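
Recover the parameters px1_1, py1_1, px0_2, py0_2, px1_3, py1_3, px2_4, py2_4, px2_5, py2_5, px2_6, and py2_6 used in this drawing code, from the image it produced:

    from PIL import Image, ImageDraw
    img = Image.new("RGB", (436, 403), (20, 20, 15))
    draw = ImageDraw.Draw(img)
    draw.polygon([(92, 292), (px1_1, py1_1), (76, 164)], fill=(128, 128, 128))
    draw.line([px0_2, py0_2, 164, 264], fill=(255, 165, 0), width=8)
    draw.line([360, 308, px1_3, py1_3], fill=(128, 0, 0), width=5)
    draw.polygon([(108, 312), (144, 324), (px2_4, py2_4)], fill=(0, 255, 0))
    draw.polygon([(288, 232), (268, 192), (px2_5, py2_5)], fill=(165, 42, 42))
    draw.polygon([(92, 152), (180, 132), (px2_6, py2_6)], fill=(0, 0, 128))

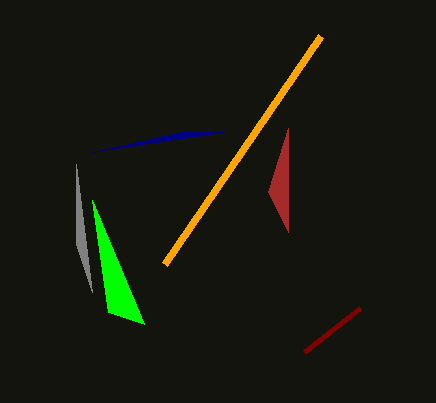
px1_1 = 76
py1_1 = 244
px0_2 = 320
py0_2 = 36
px1_3 = 304
py1_3 = 352
px2_4 = 92
py2_4 = 200
px2_5 = 288
py2_5 = 128
px2_6 = 224
py2_6 = 132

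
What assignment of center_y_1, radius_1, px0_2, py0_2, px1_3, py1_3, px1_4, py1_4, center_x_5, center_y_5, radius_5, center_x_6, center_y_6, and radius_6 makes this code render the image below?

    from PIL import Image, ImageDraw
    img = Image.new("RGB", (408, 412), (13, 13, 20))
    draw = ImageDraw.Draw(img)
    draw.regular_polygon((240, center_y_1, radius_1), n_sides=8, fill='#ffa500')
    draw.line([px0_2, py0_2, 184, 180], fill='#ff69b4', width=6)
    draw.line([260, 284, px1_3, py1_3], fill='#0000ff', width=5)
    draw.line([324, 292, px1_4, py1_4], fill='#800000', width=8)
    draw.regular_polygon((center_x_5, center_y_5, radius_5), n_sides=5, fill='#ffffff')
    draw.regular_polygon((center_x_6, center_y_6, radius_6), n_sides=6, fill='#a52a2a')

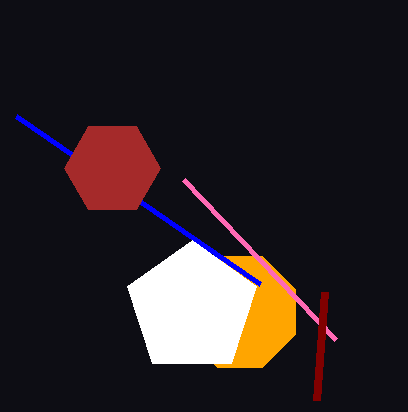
center_y_1 = 312
radius_1 = 60
px0_2 = 336
py0_2 = 340
px1_3 = 16
py1_3 = 116
px1_4 = 316
py1_4 = 400
center_x_5 = 192
center_y_5 = 308
radius_5 = 68
center_x_6 = 112
center_y_6 = 168
radius_6 = 48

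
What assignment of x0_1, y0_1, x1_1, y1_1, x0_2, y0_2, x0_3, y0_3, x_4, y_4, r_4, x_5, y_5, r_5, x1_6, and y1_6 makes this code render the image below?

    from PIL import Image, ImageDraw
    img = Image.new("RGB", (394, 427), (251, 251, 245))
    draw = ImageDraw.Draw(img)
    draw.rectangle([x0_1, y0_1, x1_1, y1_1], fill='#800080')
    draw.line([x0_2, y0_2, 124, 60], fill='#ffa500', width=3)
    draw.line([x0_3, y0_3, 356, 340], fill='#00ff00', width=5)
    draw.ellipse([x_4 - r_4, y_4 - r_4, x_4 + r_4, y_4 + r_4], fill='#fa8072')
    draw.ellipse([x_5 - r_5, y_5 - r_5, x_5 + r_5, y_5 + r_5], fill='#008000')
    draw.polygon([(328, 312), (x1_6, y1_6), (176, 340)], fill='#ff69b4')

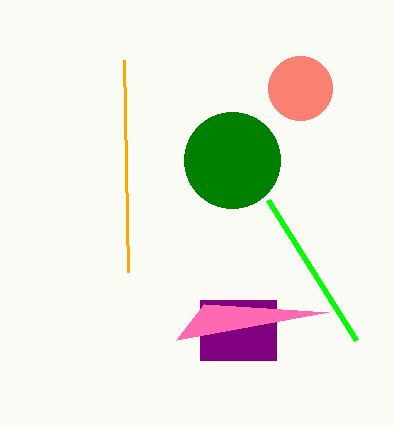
x0_1 = 200; y0_1 = 300; x1_1 = 276; y1_1 = 360; x0_2 = 128; y0_2 = 272; x0_3 = 268; y0_3 = 200; x_4 = 300; y_4 = 88; r_4 = 32; x_5 = 232; y_5 = 160; r_5 = 48; x1_6 = 204; y1_6 = 304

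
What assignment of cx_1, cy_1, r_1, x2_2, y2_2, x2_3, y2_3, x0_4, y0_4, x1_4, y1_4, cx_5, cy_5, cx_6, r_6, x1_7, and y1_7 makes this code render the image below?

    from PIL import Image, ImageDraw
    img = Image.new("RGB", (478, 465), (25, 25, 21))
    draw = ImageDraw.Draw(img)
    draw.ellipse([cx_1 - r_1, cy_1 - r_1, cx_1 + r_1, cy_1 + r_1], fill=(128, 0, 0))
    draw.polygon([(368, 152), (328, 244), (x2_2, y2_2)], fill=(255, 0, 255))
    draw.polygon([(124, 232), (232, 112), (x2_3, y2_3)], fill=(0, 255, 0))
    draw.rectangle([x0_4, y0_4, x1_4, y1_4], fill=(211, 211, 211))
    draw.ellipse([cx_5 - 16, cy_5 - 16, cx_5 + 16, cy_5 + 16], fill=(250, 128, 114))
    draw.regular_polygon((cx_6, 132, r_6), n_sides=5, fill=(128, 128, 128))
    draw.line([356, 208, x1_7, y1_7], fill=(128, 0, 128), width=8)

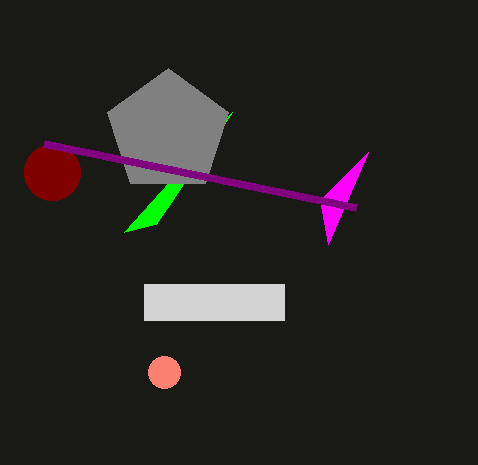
cx_1 = 52; cy_1 = 172; r_1 = 28; x2_2 = 320; y2_2 = 200; x2_3 = 156; y2_3 = 224; x0_4 = 144; y0_4 = 284; x1_4 = 284; y1_4 = 320; cx_5 = 164; cy_5 = 372; cx_6 = 168; r_6 = 64; x1_7 = 44; y1_7 = 144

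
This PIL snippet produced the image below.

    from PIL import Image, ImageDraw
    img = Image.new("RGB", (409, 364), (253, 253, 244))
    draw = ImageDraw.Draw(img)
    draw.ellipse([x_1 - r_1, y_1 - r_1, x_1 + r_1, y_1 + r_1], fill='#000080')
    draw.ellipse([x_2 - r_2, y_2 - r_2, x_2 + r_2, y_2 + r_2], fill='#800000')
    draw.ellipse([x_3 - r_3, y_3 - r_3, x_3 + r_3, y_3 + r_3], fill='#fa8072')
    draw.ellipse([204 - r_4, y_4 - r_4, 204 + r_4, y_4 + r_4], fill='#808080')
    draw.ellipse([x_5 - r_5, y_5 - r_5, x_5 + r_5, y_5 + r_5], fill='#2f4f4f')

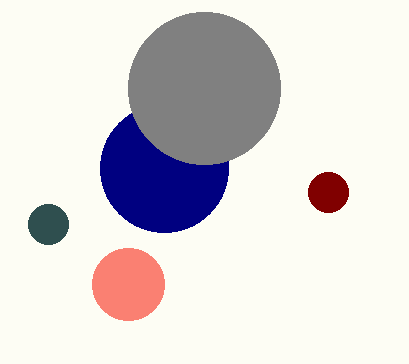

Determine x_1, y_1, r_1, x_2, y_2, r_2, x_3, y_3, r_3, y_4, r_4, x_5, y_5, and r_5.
x_1 = 164, y_1 = 168, r_1 = 64, x_2 = 328, y_2 = 192, r_2 = 20, x_3 = 128, y_3 = 284, r_3 = 36, y_4 = 88, r_4 = 76, x_5 = 48, y_5 = 224, r_5 = 20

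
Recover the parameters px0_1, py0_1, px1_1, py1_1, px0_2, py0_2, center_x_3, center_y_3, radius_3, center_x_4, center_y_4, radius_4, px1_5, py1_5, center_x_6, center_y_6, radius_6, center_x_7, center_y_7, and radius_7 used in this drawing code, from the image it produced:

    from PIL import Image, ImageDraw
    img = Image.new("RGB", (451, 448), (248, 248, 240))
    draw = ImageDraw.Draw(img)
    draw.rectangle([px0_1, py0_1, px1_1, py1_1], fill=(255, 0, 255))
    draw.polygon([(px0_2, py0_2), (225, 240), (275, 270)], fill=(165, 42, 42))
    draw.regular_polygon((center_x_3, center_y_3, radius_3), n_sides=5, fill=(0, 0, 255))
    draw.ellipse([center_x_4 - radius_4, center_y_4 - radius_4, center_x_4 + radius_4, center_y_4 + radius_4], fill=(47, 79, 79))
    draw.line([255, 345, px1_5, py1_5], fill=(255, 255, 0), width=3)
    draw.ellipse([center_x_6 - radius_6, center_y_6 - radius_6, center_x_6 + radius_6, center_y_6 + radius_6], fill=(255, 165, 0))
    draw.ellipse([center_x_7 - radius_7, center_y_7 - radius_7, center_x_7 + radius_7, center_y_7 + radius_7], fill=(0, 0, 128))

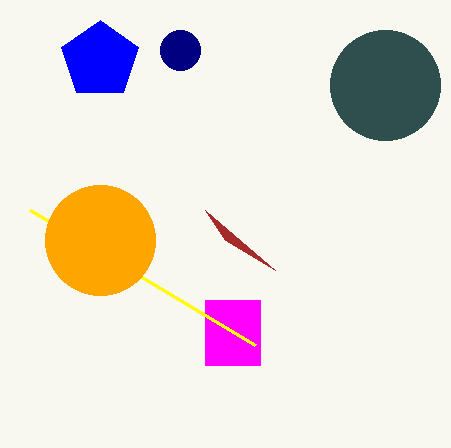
px0_1 = 205, py0_1 = 300, px1_1 = 260, py1_1 = 365, px0_2 = 205, py0_2 = 210, center_x_3 = 100, center_y_3 = 60, radius_3 = 40, center_x_4 = 385, center_y_4 = 85, radius_4 = 55, px1_5 = 30, py1_5 = 210, center_x_6 = 100, center_y_6 = 240, radius_6 = 55, center_x_7 = 180, center_y_7 = 50, radius_7 = 20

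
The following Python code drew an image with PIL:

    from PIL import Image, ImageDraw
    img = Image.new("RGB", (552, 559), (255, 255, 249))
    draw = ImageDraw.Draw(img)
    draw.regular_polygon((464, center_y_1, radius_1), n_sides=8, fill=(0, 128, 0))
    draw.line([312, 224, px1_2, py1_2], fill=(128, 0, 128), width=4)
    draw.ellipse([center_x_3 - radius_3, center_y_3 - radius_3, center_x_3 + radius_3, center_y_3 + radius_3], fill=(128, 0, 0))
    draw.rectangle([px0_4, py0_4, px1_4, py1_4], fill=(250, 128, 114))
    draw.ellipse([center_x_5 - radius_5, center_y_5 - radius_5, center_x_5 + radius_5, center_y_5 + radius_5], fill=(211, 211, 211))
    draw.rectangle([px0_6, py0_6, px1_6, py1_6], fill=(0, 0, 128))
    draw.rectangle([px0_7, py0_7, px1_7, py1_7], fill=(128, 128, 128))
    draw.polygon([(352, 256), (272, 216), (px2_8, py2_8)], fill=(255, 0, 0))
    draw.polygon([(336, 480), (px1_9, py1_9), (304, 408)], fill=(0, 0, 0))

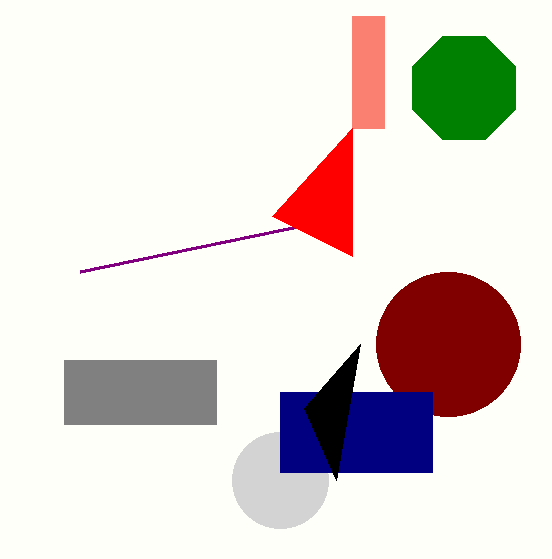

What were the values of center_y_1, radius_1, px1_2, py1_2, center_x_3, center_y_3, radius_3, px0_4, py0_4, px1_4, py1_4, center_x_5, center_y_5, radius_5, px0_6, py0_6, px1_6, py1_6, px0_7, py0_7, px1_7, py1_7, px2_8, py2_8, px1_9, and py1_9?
center_y_1 = 88
radius_1 = 56
px1_2 = 80
py1_2 = 272
center_x_3 = 448
center_y_3 = 344
radius_3 = 72
px0_4 = 352
py0_4 = 16
px1_4 = 384
py1_4 = 128
center_x_5 = 280
center_y_5 = 480
radius_5 = 48
px0_6 = 280
py0_6 = 392
px1_6 = 432
py1_6 = 472
px0_7 = 64
py0_7 = 360
px1_7 = 216
py1_7 = 424
px2_8 = 352
py2_8 = 128
px1_9 = 360
py1_9 = 344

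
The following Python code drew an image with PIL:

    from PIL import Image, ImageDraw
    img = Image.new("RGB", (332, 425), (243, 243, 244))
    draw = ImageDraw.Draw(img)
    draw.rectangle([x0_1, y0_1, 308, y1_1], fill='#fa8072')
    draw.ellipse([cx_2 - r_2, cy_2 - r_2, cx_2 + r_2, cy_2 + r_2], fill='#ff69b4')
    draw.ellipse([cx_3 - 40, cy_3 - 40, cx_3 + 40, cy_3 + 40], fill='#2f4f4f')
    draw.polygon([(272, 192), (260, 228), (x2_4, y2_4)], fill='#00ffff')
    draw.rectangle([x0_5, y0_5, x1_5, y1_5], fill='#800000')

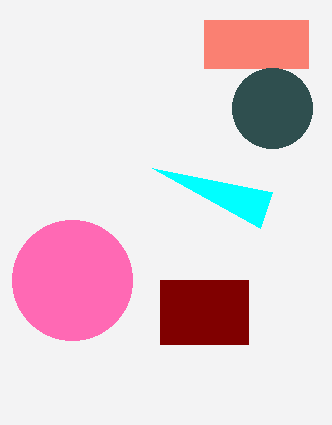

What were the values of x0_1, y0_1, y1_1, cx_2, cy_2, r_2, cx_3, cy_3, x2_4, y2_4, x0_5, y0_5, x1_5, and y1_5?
x0_1 = 204, y0_1 = 20, y1_1 = 68, cx_2 = 72, cy_2 = 280, r_2 = 60, cx_3 = 272, cy_3 = 108, x2_4 = 152, y2_4 = 168, x0_5 = 160, y0_5 = 280, x1_5 = 248, y1_5 = 344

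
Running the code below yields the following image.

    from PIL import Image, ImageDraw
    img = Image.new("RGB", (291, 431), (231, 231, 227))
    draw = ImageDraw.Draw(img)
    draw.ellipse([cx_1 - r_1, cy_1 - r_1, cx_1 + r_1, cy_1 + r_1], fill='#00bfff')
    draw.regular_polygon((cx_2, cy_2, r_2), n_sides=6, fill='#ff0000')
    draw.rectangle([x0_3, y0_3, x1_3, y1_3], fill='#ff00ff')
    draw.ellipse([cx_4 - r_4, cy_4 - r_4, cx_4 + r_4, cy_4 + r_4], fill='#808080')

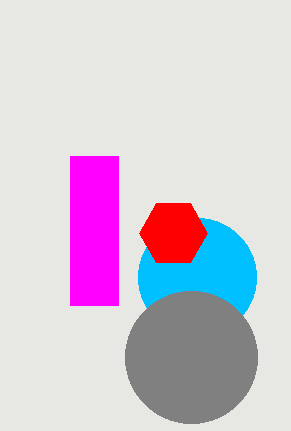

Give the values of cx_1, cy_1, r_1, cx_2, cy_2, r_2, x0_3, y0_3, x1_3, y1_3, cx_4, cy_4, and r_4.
cx_1 = 197; cy_1 = 277; r_1 = 59; cx_2 = 173; cy_2 = 233; r_2 = 34; x0_3 = 70; y0_3 = 156; x1_3 = 118; y1_3 = 305; cx_4 = 191; cy_4 = 357; r_4 = 66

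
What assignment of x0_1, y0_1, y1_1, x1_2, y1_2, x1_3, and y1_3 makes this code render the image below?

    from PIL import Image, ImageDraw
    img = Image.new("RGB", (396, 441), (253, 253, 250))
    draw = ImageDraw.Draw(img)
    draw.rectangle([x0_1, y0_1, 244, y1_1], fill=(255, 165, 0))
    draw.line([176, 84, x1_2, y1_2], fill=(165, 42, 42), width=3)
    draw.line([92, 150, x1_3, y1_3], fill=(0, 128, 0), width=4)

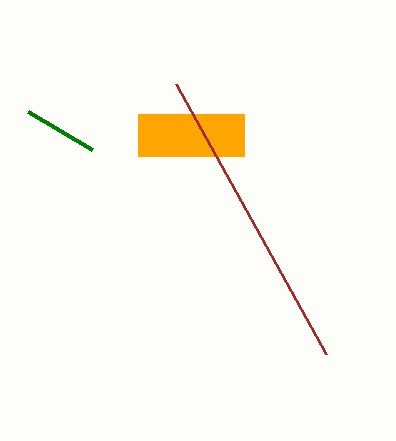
x0_1 = 138, y0_1 = 114, y1_1 = 156, x1_2 = 326, y1_2 = 354, x1_3 = 28, y1_3 = 112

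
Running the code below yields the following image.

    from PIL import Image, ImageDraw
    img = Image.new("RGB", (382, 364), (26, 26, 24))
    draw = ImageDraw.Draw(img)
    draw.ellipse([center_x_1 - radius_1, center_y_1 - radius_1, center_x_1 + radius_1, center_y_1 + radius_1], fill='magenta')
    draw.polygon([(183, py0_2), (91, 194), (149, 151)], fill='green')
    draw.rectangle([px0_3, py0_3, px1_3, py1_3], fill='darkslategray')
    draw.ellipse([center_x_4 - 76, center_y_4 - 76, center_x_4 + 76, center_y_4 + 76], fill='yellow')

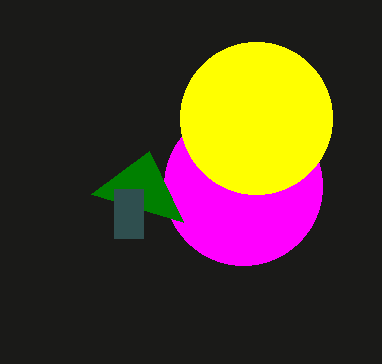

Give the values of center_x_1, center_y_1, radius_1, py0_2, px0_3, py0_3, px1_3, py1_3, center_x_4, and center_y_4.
center_x_1 = 243, center_y_1 = 186, radius_1 = 79, py0_2 = 222, px0_3 = 114, py0_3 = 189, px1_3 = 143, py1_3 = 238, center_x_4 = 256, center_y_4 = 118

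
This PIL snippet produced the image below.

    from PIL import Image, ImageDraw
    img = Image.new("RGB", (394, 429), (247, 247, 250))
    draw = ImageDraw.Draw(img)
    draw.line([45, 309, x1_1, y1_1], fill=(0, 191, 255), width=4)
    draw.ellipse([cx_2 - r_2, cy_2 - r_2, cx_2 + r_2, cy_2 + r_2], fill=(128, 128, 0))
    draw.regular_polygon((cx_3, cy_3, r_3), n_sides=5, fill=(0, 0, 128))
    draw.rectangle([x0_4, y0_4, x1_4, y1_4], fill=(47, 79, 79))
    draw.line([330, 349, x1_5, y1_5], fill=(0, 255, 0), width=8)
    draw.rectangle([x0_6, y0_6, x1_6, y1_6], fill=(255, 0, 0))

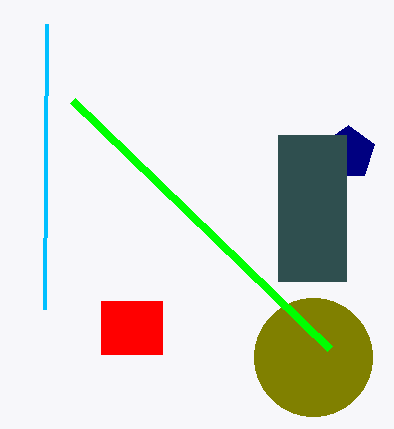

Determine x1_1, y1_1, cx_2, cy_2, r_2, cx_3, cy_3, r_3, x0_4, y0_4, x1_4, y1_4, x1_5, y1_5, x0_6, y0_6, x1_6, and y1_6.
x1_1 = 47; y1_1 = 24; cx_2 = 313; cy_2 = 357; r_2 = 59; cx_3 = 348; cy_3 = 153; r_3 = 28; x0_4 = 278; y0_4 = 135; x1_4 = 346; y1_4 = 281; x1_5 = 73; y1_5 = 101; x0_6 = 101; y0_6 = 301; x1_6 = 162; y1_6 = 354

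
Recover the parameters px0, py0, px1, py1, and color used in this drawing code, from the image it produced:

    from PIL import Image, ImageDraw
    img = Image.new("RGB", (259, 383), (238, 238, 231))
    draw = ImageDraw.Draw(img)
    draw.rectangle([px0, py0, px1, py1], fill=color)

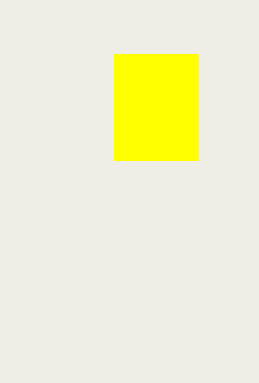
px0 = 114
py0 = 54
px1 = 198
py1 = 160
color = 'yellow'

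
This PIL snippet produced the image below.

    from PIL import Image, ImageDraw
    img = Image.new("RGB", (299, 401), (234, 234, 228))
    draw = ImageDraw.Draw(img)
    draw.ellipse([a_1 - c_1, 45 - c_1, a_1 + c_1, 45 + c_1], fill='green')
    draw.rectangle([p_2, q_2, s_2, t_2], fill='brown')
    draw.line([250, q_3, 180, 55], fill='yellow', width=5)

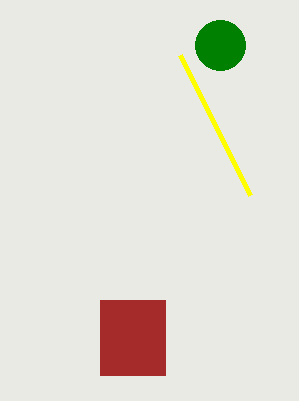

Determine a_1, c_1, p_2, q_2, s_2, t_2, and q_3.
a_1 = 220; c_1 = 25; p_2 = 100; q_2 = 300; s_2 = 165; t_2 = 375; q_3 = 195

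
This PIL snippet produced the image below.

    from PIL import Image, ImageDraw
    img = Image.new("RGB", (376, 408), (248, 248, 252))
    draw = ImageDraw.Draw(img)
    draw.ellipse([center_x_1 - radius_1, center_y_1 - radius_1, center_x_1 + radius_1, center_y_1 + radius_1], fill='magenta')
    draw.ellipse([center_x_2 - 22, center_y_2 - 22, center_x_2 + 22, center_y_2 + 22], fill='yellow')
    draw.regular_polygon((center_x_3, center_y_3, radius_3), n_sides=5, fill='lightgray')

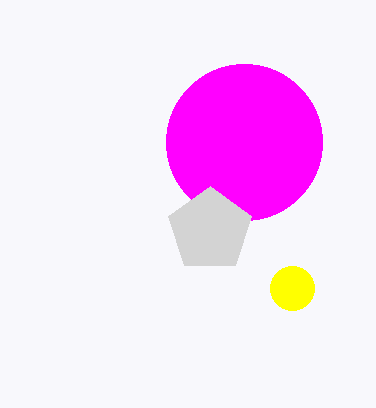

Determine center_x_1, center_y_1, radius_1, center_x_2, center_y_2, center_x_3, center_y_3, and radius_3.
center_x_1 = 244
center_y_1 = 142
radius_1 = 78
center_x_2 = 292
center_y_2 = 288
center_x_3 = 210
center_y_3 = 230
radius_3 = 44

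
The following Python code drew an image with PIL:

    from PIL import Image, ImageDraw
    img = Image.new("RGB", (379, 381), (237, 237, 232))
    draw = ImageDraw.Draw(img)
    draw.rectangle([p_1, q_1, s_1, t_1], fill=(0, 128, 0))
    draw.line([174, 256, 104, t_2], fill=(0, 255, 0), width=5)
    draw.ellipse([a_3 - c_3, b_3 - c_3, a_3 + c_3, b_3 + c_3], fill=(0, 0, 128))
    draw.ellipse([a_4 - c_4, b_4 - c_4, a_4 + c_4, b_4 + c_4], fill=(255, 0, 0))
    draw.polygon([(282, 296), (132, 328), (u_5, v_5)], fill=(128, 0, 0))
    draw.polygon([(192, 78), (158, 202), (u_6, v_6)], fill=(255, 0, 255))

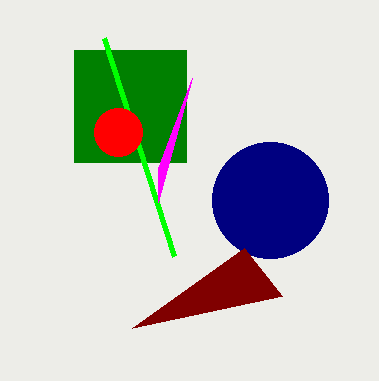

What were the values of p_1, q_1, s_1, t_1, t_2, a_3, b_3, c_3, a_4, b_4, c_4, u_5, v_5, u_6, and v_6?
p_1 = 74; q_1 = 50; s_1 = 186; t_1 = 162; t_2 = 38; a_3 = 270; b_3 = 200; c_3 = 58; a_4 = 118; b_4 = 132; c_4 = 24; u_5 = 244; v_5 = 248; u_6 = 158; v_6 = 168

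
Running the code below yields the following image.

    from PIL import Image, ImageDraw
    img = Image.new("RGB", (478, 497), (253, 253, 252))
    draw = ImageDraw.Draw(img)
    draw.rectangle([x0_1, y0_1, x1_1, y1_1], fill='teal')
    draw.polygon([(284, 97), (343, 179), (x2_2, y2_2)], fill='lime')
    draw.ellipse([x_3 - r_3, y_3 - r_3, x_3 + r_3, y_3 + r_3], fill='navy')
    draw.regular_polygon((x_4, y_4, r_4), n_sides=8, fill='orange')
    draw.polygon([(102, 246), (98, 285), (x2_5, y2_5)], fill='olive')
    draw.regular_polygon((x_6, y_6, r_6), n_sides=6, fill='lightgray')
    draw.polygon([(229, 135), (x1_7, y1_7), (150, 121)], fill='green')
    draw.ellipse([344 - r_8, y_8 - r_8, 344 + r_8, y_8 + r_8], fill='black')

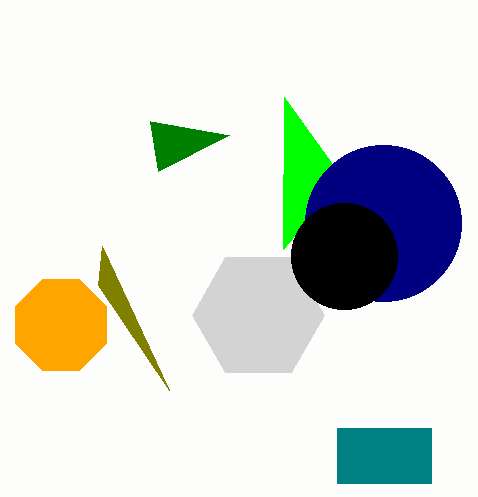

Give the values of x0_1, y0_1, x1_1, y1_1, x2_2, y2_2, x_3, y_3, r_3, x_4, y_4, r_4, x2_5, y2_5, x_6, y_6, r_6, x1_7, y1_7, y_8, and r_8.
x0_1 = 337
y0_1 = 428
x1_1 = 431
y1_1 = 483
x2_2 = 283
y2_2 = 249
x_3 = 383
y_3 = 223
r_3 = 78
x_4 = 61
y_4 = 325
r_4 = 49
x2_5 = 169
y2_5 = 390
x_6 = 258
y_6 = 315
r_6 = 66
x1_7 = 158
y1_7 = 171
y_8 = 256
r_8 = 53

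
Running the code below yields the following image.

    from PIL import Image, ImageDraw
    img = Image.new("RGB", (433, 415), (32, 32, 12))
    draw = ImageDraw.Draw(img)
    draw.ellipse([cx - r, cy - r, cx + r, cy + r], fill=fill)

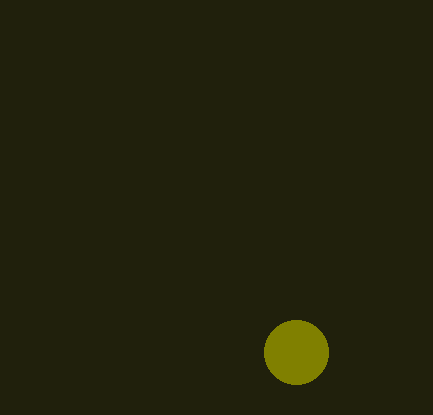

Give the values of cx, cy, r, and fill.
cx = 296; cy = 352; r = 32; fill = 'olive'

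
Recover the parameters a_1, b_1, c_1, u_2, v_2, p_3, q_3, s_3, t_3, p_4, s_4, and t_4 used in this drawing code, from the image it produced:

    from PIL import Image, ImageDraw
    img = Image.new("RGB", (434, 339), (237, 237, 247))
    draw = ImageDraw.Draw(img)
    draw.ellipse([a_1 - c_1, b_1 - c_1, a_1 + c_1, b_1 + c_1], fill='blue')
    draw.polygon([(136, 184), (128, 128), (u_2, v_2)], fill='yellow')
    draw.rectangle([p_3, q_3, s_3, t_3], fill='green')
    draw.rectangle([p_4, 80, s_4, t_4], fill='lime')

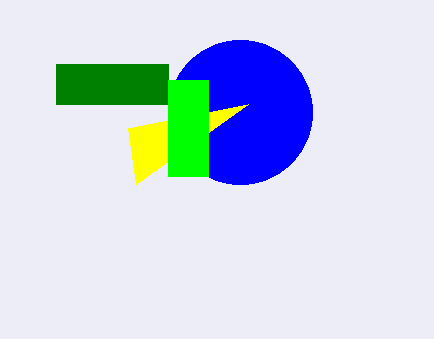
a_1 = 240; b_1 = 112; c_1 = 72; u_2 = 248; v_2 = 104; p_3 = 56; q_3 = 64; s_3 = 168; t_3 = 104; p_4 = 168; s_4 = 208; t_4 = 176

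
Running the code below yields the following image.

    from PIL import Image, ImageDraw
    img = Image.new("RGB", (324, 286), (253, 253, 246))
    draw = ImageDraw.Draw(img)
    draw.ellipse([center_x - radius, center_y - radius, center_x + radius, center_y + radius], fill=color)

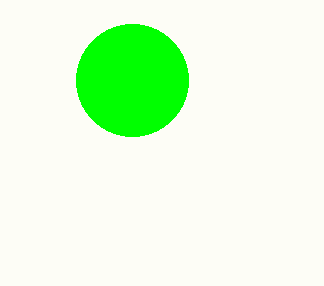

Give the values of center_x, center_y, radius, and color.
center_x = 132
center_y = 80
radius = 56
color = 'lime'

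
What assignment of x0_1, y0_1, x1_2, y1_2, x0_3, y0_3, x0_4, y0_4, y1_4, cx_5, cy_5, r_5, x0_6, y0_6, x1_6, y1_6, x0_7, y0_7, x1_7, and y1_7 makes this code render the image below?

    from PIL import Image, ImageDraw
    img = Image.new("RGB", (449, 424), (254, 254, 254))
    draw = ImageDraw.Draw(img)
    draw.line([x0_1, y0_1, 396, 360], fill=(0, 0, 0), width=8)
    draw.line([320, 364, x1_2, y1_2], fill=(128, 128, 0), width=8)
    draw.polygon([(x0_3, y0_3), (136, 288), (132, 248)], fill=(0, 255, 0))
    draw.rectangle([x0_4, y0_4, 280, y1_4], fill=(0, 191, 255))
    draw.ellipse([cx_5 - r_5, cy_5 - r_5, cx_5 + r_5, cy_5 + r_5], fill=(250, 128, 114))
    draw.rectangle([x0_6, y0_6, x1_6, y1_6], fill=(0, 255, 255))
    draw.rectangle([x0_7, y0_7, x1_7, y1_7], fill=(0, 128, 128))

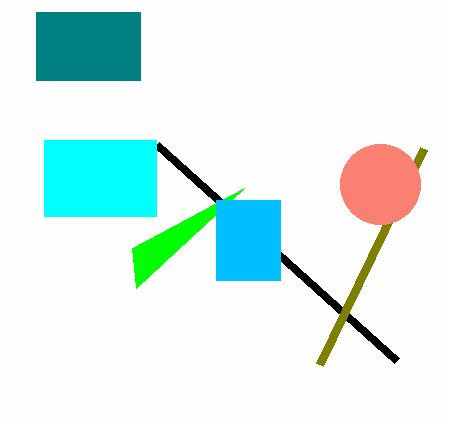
x0_1 = 156; y0_1 = 144; x1_2 = 424; y1_2 = 148; x0_3 = 244; y0_3 = 188; x0_4 = 216; y0_4 = 200; y1_4 = 280; cx_5 = 380; cy_5 = 184; r_5 = 40; x0_6 = 44; y0_6 = 140; x1_6 = 156; y1_6 = 216; x0_7 = 36; y0_7 = 12; x1_7 = 140; y1_7 = 80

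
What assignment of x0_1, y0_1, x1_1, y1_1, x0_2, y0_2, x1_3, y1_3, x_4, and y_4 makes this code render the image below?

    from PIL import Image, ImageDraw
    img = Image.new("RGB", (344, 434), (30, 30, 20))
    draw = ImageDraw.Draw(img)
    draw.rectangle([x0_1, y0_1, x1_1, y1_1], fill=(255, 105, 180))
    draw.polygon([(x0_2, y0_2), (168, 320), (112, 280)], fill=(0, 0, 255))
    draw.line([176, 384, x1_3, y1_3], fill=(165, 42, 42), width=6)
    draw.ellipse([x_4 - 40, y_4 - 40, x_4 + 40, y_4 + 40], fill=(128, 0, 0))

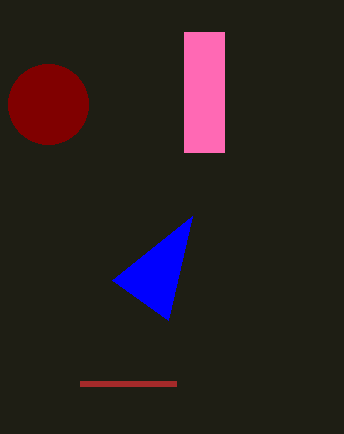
x0_1 = 184, y0_1 = 32, x1_1 = 224, y1_1 = 152, x0_2 = 192, y0_2 = 216, x1_3 = 80, y1_3 = 384, x_4 = 48, y_4 = 104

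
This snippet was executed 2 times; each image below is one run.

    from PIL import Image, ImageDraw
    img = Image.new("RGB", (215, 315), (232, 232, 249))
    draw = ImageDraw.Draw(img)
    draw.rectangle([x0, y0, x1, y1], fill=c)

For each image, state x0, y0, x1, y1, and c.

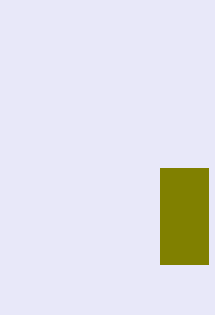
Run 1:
x0 = 160; y0 = 168; x1 = 208; y1 = 264; c = 'olive'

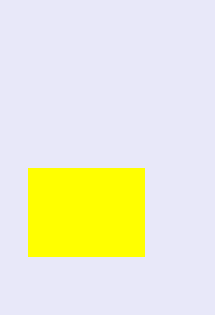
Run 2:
x0 = 28, y0 = 168, x1 = 144, y1 = 256, c = 'yellow'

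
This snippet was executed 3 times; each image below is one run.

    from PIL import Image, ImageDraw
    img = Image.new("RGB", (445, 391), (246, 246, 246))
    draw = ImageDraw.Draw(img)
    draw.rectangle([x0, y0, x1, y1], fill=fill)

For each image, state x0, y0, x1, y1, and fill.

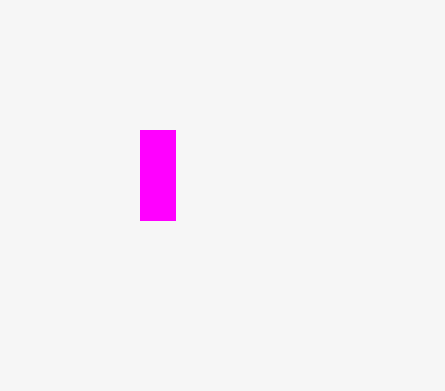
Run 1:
x0 = 140; y0 = 130; x1 = 175; y1 = 220; fill = 'magenta'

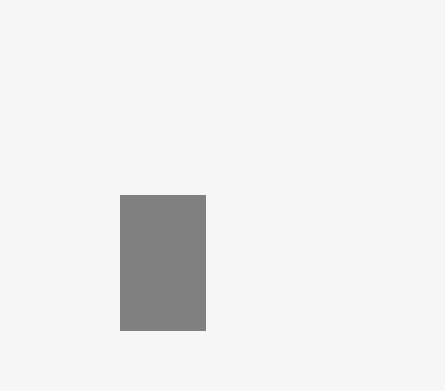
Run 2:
x0 = 120, y0 = 195, x1 = 205, y1 = 330, fill = 'gray'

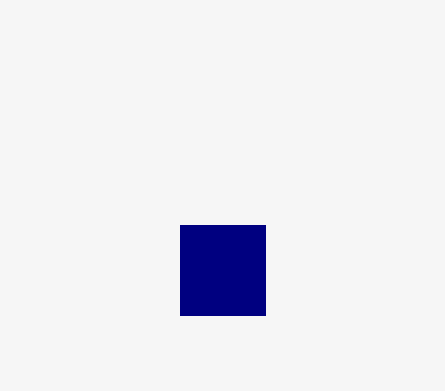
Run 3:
x0 = 180; y0 = 225; x1 = 265; y1 = 315; fill = 'navy'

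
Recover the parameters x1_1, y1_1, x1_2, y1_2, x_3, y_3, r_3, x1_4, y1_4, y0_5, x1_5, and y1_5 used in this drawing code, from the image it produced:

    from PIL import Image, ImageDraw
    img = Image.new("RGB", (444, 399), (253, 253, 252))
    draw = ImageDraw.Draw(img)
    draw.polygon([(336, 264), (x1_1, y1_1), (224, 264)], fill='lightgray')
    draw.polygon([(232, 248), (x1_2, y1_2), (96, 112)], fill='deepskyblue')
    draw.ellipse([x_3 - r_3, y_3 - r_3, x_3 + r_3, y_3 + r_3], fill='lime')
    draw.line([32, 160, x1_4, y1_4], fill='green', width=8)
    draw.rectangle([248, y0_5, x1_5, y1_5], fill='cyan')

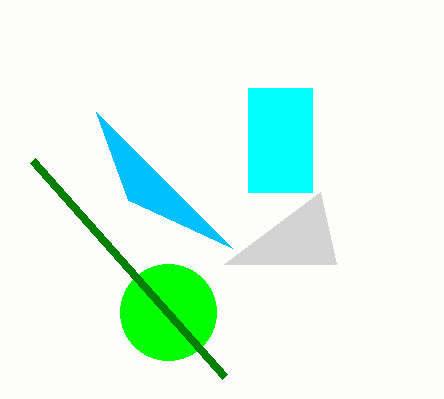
x1_1 = 320, y1_1 = 192, x1_2 = 128, y1_2 = 200, x_3 = 168, y_3 = 312, r_3 = 48, x1_4 = 224, y1_4 = 376, y0_5 = 88, x1_5 = 312, y1_5 = 192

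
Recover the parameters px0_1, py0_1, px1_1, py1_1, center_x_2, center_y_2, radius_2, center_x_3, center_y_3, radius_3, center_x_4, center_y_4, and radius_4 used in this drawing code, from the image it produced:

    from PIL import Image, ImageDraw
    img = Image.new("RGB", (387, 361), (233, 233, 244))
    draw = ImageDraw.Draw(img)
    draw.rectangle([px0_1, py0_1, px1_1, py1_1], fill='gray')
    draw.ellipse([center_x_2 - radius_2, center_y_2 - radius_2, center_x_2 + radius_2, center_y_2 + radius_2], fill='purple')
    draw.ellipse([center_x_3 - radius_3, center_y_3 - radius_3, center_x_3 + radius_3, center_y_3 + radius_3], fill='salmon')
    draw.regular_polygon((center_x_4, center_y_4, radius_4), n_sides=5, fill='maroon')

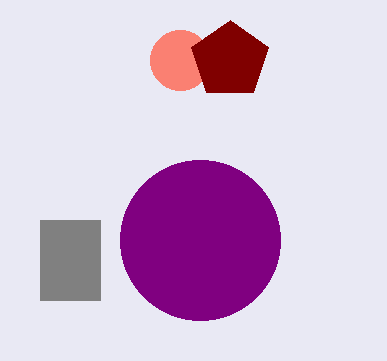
px0_1 = 40; py0_1 = 220; px1_1 = 100; py1_1 = 300; center_x_2 = 200; center_y_2 = 240; radius_2 = 80; center_x_3 = 180; center_y_3 = 60; radius_3 = 30; center_x_4 = 230; center_y_4 = 60; radius_4 = 40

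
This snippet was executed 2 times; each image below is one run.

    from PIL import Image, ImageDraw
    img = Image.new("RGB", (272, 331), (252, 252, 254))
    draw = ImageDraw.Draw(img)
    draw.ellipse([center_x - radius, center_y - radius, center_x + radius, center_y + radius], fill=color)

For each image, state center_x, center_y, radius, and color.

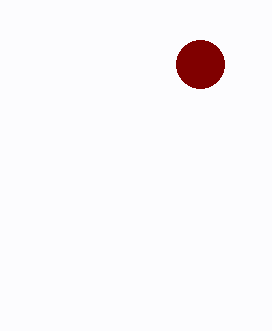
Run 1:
center_x = 200; center_y = 64; radius = 24; color = 'maroon'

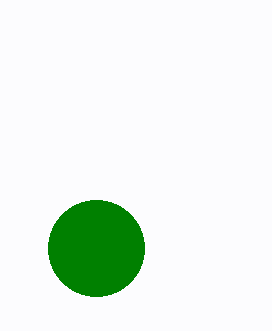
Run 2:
center_x = 96; center_y = 248; radius = 48; color = 'green'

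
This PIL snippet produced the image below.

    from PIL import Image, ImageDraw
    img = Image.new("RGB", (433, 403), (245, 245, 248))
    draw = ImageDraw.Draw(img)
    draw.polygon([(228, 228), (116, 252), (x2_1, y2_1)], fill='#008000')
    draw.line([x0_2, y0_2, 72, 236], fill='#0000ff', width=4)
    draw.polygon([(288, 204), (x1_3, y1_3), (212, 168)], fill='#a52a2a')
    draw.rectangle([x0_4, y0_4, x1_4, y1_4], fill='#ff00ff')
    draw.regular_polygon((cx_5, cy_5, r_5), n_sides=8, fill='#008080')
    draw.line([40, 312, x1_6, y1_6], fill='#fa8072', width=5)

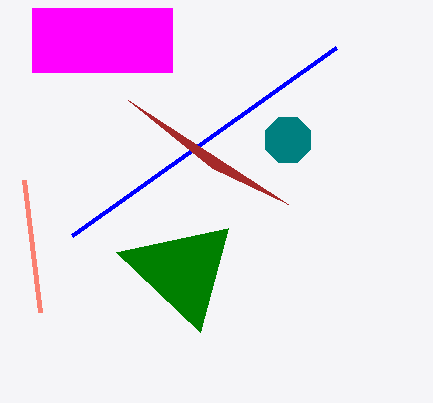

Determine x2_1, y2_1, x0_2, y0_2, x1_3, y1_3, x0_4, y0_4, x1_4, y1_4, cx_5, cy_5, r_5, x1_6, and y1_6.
x2_1 = 200
y2_1 = 332
x0_2 = 336
y0_2 = 48
x1_3 = 128
y1_3 = 100
x0_4 = 32
y0_4 = 8
x1_4 = 172
y1_4 = 72
cx_5 = 288
cy_5 = 140
r_5 = 24
x1_6 = 24
y1_6 = 180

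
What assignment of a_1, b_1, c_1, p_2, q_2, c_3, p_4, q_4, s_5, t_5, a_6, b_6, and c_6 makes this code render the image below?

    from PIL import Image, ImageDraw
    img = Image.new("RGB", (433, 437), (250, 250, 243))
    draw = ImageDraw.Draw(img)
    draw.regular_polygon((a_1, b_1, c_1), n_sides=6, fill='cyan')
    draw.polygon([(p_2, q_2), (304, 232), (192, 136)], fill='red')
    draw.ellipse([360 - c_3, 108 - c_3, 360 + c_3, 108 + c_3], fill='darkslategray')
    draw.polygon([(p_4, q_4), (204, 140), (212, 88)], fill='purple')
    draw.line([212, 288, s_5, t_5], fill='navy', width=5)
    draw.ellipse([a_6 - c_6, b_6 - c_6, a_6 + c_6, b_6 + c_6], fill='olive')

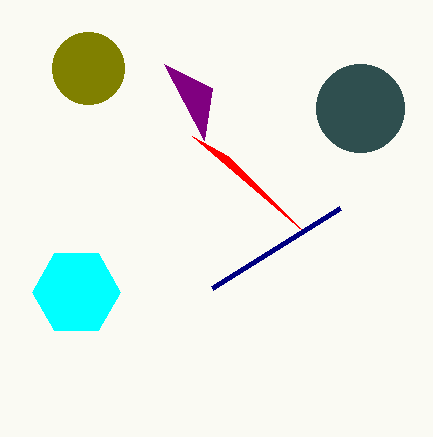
a_1 = 76; b_1 = 292; c_1 = 44; p_2 = 228; q_2 = 156; c_3 = 44; p_4 = 164; q_4 = 64; s_5 = 340; t_5 = 208; a_6 = 88; b_6 = 68; c_6 = 36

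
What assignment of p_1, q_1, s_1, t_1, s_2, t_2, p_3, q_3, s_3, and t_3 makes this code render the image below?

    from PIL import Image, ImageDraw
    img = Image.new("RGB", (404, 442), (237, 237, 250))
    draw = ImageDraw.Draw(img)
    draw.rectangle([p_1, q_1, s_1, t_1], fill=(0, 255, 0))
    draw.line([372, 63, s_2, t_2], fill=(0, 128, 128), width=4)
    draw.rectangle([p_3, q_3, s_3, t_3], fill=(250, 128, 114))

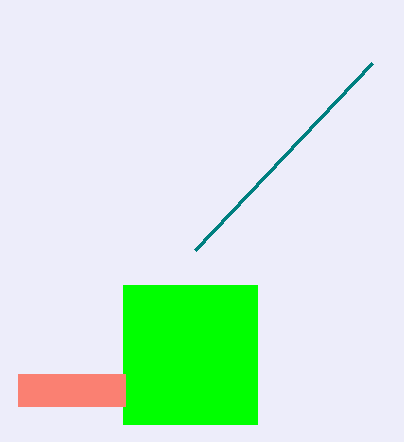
p_1 = 123; q_1 = 285; s_1 = 257; t_1 = 424; s_2 = 195; t_2 = 250; p_3 = 18; q_3 = 374; s_3 = 125; t_3 = 406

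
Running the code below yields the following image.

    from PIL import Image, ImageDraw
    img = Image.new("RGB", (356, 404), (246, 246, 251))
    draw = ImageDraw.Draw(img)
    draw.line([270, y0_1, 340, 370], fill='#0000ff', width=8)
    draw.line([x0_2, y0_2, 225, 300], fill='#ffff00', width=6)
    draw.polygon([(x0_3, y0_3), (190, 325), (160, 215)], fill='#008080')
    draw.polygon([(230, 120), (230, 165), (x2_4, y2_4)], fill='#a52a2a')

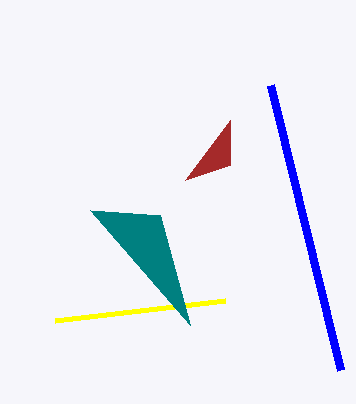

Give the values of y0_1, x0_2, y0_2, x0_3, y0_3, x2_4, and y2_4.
y0_1 = 85, x0_2 = 55, y0_2 = 320, x0_3 = 90, y0_3 = 210, x2_4 = 185, y2_4 = 180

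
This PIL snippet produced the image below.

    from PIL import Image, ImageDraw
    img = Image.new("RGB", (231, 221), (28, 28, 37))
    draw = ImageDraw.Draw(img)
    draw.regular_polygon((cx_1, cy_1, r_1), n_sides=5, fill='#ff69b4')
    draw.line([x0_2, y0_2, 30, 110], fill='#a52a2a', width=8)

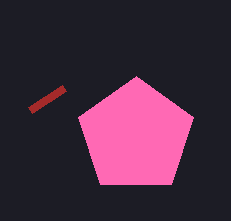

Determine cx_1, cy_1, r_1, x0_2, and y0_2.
cx_1 = 136, cy_1 = 136, r_1 = 60, x0_2 = 64, y0_2 = 88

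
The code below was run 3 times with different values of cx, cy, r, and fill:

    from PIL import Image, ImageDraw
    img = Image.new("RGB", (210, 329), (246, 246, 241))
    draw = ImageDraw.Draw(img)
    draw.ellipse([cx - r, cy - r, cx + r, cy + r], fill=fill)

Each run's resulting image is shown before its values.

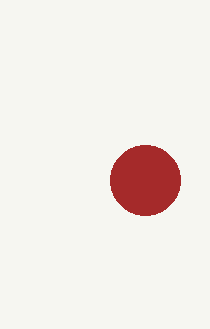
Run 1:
cx = 145
cy = 180
r = 35
fill = 'brown'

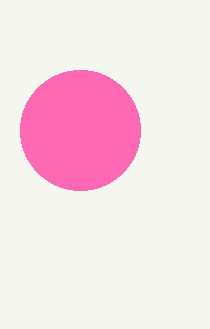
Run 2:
cx = 80, cy = 130, r = 60, fill = 'hotpink'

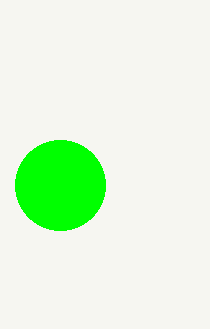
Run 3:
cx = 60, cy = 185, r = 45, fill = 'lime'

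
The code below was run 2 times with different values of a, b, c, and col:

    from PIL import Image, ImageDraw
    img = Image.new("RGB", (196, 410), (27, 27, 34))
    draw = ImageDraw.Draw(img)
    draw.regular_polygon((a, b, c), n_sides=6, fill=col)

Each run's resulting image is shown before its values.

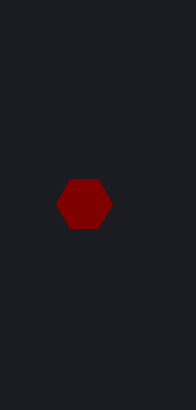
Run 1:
a = 84, b = 204, c = 28, col = 'maroon'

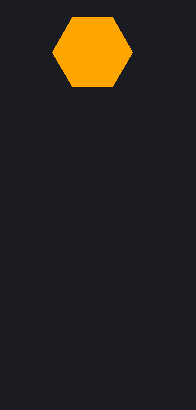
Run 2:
a = 92, b = 52, c = 40, col = 'orange'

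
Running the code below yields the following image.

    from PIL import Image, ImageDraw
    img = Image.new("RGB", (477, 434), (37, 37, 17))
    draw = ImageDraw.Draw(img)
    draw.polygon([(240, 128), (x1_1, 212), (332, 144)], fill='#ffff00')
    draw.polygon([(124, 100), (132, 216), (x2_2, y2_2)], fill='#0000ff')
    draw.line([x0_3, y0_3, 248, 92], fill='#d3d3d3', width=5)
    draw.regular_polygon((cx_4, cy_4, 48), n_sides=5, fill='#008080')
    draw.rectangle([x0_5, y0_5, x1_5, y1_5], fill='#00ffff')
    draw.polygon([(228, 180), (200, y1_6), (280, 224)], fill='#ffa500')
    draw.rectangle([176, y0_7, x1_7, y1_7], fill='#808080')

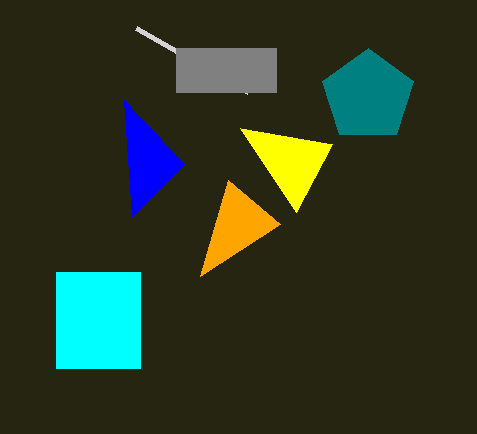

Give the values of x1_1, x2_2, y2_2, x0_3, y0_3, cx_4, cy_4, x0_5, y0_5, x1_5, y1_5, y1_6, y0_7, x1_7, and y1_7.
x1_1 = 296; x2_2 = 184; y2_2 = 164; x0_3 = 136; y0_3 = 28; cx_4 = 368; cy_4 = 96; x0_5 = 56; y0_5 = 272; x1_5 = 140; y1_5 = 368; y1_6 = 276; y0_7 = 48; x1_7 = 276; y1_7 = 92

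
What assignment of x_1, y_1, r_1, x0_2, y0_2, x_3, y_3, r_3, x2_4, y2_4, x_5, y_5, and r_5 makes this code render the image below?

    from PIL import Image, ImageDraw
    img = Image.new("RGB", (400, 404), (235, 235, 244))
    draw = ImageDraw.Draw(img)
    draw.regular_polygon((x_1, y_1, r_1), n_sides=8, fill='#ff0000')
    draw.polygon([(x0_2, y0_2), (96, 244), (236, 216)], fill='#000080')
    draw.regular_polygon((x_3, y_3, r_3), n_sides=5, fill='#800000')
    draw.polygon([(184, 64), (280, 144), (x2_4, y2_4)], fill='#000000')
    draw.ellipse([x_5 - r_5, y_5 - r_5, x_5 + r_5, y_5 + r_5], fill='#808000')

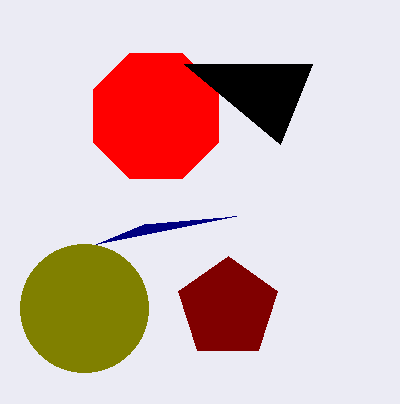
x_1 = 156; y_1 = 116; r_1 = 68; x0_2 = 144; y0_2 = 224; x_3 = 228; y_3 = 308; r_3 = 52; x2_4 = 312; y2_4 = 64; x_5 = 84; y_5 = 308; r_5 = 64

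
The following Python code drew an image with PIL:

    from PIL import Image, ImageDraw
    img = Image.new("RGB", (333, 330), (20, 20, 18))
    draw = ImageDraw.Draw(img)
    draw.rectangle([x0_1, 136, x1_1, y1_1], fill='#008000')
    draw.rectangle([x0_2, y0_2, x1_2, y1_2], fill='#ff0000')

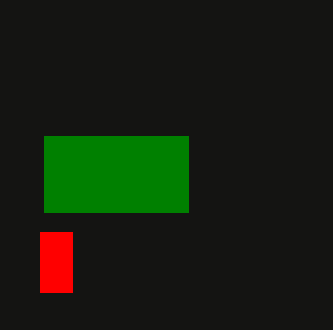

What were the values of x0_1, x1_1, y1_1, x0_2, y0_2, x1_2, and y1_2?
x0_1 = 44, x1_1 = 188, y1_1 = 212, x0_2 = 40, y0_2 = 232, x1_2 = 72, y1_2 = 292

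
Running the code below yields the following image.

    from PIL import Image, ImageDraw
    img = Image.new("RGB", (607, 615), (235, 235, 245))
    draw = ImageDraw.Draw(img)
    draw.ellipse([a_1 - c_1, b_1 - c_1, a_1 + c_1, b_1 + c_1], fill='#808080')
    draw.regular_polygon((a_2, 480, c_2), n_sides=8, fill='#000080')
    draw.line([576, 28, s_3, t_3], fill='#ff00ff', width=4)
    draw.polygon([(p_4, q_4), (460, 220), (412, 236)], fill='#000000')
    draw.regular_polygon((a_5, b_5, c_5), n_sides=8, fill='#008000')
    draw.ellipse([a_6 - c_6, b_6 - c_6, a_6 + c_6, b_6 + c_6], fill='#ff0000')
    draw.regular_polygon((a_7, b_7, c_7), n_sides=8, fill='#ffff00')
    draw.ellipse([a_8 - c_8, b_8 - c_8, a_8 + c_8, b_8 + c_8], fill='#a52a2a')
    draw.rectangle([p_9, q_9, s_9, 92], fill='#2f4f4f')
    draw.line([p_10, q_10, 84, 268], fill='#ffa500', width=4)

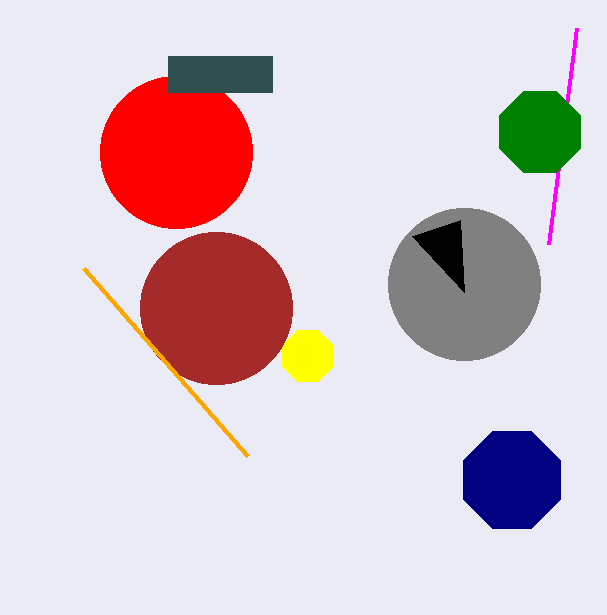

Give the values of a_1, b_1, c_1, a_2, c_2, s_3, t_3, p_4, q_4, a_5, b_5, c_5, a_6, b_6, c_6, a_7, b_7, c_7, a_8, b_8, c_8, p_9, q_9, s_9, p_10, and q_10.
a_1 = 464
b_1 = 284
c_1 = 76
a_2 = 512
c_2 = 52
s_3 = 548
t_3 = 244
p_4 = 464
q_4 = 292
a_5 = 540
b_5 = 132
c_5 = 44
a_6 = 176
b_6 = 152
c_6 = 76
a_7 = 308
b_7 = 356
c_7 = 28
a_8 = 216
b_8 = 308
c_8 = 76
p_9 = 168
q_9 = 56
s_9 = 272
p_10 = 248
q_10 = 456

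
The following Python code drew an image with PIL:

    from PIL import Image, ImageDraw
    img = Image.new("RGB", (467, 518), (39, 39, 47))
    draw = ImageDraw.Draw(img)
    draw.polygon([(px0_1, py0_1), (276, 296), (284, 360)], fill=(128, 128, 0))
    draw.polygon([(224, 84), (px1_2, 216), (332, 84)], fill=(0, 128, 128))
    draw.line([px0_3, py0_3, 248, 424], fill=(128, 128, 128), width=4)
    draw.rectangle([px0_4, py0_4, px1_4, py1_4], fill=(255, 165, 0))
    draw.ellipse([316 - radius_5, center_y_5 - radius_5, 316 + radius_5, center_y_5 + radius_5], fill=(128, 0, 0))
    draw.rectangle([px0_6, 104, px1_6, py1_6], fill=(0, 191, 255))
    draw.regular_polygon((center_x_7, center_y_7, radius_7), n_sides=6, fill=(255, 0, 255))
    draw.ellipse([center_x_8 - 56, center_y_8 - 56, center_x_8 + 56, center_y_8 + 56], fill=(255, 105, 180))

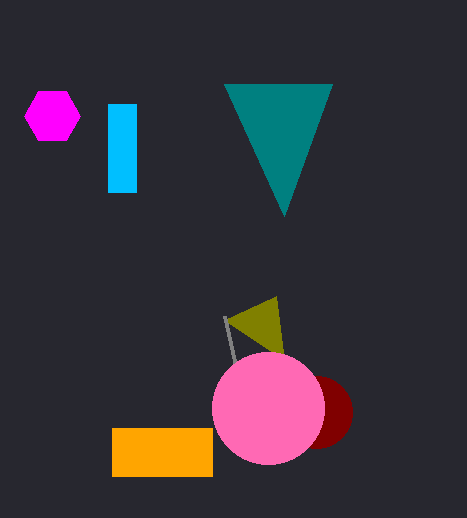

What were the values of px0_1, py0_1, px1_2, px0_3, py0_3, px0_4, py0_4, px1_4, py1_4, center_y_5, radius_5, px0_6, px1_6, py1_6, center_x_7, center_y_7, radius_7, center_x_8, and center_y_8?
px0_1 = 224, py0_1 = 320, px1_2 = 284, px0_3 = 224, py0_3 = 316, px0_4 = 112, py0_4 = 428, px1_4 = 212, py1_4 = 476, center_y_5 = 412, radius_5 = 36, px0_6 = 108, px1_6 = 136, py1_6 = 192, center_x_7 = 52, center_y_7 = 116, radius_7 = 28, center_x_8 = 268, center_y_8 = 408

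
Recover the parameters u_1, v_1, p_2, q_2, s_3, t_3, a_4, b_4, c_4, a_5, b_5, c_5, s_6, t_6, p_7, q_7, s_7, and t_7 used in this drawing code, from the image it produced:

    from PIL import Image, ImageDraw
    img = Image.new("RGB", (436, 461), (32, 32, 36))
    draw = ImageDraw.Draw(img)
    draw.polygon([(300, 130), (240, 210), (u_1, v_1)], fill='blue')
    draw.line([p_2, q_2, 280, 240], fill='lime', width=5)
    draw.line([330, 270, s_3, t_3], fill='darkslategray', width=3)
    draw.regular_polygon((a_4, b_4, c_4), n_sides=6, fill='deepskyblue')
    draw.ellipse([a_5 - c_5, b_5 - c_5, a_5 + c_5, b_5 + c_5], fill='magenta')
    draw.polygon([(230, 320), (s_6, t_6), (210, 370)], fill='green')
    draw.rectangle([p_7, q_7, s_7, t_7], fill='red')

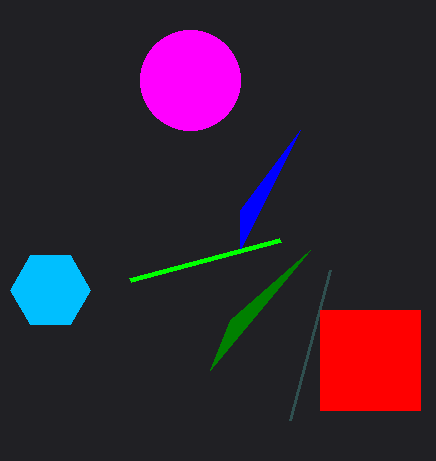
u_1 = 240, v_1 = 250, p_2 = 130, q_2 = 280, s_3 = 290, t_3 = 420, a_4 = 50, b_4 = 290, c_4 = 40, a_5 = 190, b_5 = 80, c_5 = 50, s_6 = 310, t_6 = 250, p_7 = 320, q_7 = 310, s_7 = 420, t_7 = 410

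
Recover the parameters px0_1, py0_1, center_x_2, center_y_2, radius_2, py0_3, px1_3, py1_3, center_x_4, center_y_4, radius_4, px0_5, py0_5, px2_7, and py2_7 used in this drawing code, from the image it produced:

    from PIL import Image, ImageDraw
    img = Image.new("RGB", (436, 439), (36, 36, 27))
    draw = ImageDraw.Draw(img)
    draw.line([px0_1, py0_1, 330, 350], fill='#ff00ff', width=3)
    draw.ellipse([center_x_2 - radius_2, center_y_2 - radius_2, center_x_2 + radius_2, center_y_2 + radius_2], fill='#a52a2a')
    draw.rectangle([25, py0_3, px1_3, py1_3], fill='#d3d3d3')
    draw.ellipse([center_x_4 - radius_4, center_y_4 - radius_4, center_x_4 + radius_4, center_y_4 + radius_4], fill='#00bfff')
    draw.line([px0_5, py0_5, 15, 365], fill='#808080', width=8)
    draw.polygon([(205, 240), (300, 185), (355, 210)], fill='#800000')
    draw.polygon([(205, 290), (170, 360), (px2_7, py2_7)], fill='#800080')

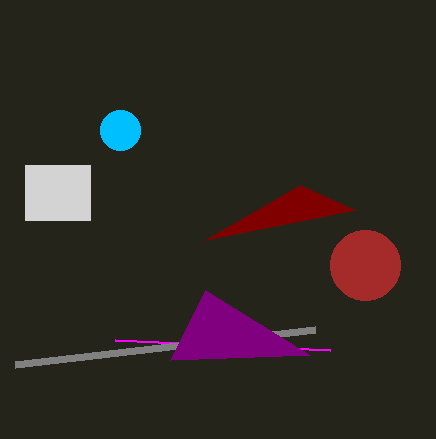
px0_1 = 115
py0_1 = 340
center_x_2 = 365
center_y_2 = 265
radius_2 = 35
py0_3 = 165
px1_3 = 90
py1_3 = 220
center_x_4 = 120
center_y_4 = 130
radius_4 = 20
px0_5 = 315
py0_5 = 330
px2_7 = 310
py2_7 = 355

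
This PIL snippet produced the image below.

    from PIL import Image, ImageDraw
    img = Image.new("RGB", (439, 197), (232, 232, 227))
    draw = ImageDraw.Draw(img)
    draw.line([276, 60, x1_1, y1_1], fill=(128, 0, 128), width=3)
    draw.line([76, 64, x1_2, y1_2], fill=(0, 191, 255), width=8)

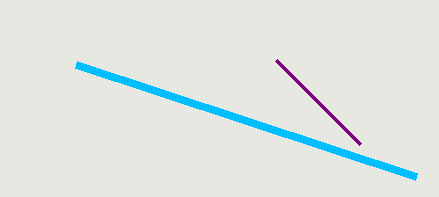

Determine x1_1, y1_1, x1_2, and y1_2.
x1_1 = 360; y1_1 = 144; x1_2 = 416; y1_2 = 176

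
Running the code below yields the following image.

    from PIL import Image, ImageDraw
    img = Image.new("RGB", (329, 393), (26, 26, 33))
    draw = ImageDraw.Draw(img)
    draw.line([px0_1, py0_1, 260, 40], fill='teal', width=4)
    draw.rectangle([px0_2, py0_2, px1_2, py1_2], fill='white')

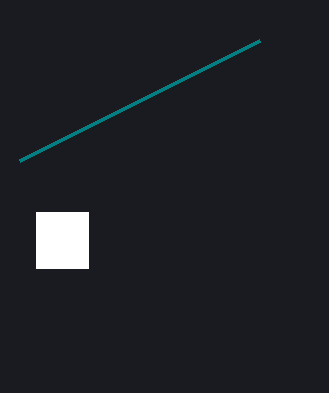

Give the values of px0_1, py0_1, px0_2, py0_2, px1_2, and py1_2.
px0_1 = 20
py0_1 = 160
px0_2 = 36
py0_2 = 212
px1_2 = 88
py1_2 = 268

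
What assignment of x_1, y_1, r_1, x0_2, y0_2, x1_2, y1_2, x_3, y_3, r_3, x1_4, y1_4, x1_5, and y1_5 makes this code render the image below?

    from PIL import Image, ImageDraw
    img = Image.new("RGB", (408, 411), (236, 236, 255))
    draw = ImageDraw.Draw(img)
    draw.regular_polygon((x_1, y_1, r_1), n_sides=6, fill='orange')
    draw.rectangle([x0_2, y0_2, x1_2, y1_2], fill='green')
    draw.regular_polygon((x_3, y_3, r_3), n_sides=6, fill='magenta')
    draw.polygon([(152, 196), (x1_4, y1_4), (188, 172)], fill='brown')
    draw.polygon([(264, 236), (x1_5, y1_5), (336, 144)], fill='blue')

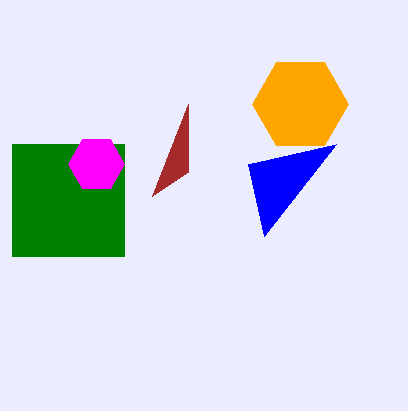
x_1 = 300; y_1 = 104; r_1 = 48; x0_2 = 12; y0_2 = 144; x1_2 = 124; y1_2 = 256; x_3 = 96; y_3 = 164; r_3 = 28; x1_4 = 188; y1_4 = 104; x1_5 = 248; y1_5 = 164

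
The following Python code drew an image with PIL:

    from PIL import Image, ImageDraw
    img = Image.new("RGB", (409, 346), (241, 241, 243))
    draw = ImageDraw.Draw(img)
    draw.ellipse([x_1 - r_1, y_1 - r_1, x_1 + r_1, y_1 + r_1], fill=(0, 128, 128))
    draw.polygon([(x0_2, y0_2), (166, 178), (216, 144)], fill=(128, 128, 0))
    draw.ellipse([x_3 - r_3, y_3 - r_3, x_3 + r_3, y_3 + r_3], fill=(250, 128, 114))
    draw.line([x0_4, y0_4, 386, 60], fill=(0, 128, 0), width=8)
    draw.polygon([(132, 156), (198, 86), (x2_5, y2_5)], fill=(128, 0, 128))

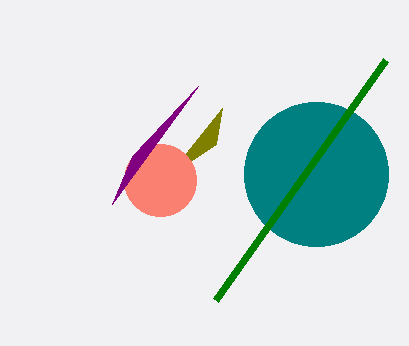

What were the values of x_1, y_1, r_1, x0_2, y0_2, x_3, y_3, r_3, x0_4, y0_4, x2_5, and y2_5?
x_1 = 316; y_1 = 174; r_1 = 72; x0_2 = 222; y0_2 = 108; x_3 = 160; y_3 = 180; r_3 = 36; x0_4 = 216; y0_4 = 300; x2_5 = 112; y2_5 = 204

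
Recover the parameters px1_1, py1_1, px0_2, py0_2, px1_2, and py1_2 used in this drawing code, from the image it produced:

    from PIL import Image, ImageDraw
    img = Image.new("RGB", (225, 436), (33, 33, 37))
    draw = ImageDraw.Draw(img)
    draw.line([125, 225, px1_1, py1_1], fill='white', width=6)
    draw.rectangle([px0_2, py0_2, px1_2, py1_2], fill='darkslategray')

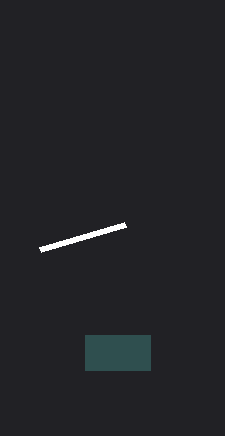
px1_1 = 40
py1_1 = 250
px0_2 = 85
py0_2 = 335
px1_2 = 150
py1_2 = 370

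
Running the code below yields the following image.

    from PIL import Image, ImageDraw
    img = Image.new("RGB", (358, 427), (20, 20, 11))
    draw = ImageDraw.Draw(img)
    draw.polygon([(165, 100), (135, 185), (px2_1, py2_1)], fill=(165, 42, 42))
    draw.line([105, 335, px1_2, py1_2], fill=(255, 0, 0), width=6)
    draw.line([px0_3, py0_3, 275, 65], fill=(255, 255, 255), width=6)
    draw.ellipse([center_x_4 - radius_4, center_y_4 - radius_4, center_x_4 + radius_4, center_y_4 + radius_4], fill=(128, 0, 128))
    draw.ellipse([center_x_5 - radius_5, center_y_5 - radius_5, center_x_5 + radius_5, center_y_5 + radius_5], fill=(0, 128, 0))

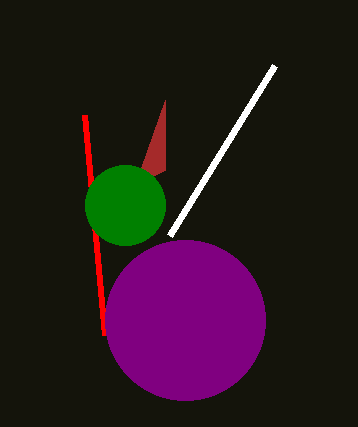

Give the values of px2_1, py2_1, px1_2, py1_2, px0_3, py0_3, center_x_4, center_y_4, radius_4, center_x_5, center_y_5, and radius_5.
px2_1 = 165; py2_1 = 170; px1_2 = 85; py1_2 = 115; px0_3 = 170; py0_3 = 235; center_x_4 = 185; center_y_4 = 320; radius_4 = 80; center_x_5 = 125; center_y_5 = 205; radius_5 = 40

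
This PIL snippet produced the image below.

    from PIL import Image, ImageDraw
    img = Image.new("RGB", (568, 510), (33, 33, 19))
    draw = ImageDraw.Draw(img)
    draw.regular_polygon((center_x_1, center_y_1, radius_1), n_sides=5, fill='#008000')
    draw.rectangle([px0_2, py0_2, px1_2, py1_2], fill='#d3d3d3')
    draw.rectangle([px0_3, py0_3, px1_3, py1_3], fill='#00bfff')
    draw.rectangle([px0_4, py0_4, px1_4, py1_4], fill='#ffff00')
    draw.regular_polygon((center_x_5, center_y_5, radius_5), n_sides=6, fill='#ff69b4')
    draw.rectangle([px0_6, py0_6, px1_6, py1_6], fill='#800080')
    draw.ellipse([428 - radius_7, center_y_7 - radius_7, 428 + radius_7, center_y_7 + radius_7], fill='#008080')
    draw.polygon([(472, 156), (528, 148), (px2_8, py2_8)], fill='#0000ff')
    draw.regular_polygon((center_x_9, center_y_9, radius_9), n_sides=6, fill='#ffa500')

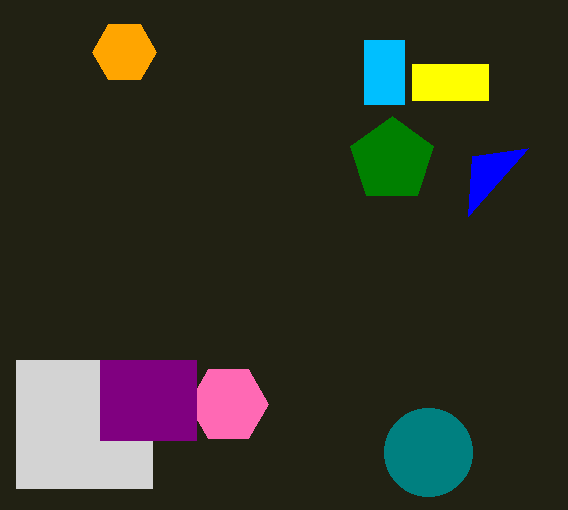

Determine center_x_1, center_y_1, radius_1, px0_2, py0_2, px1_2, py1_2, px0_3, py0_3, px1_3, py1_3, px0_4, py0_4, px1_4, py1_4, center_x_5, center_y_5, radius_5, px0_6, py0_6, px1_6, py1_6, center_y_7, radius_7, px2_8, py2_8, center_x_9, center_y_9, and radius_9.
center_x_1 = 392
center_y_1 = 160
radius_1 = 44
px0_2 = 16
py0_2 = 360
px1_2 = 152
py1_2 = 488
px0_3 = 364
py0_3 = 40
px1_3 = 404
py1_3 = 104
px0_4 = 412
py0_4 = 64
px1_4 = 488
py1_4 = 100
center_x_5 = 228
center_y_5 = 404
radius_5 = 40
px0_6 = 100
py0_6 = 360
px1_6 = 196
py1_6 = 440
center_y_7 = 452
radius_7 = 44
px2_8 = 468
py2_8 = 216
center_x_9 = 124
center_y_9 = 52
radius_9 = 32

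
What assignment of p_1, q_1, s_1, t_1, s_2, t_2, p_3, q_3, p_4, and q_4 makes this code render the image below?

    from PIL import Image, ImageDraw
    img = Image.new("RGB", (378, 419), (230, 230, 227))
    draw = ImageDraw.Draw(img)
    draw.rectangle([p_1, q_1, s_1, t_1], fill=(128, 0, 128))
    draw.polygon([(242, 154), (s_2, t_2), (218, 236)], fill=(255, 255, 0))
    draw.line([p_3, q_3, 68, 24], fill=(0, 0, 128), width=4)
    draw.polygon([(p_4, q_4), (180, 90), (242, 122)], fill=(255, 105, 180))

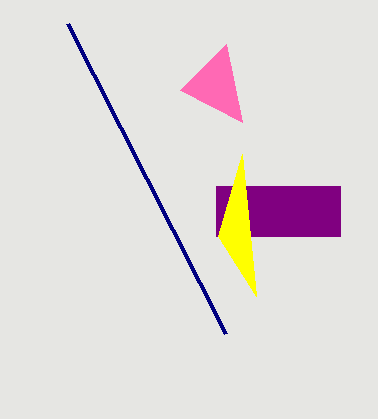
p_1 = 216; q_1 = 186; s_1 = 340; t_1 = 236; s_2 = 256; t_2 = 296; p_3 = 226; q_3 = 334; p_4 = 226; q_4 = 44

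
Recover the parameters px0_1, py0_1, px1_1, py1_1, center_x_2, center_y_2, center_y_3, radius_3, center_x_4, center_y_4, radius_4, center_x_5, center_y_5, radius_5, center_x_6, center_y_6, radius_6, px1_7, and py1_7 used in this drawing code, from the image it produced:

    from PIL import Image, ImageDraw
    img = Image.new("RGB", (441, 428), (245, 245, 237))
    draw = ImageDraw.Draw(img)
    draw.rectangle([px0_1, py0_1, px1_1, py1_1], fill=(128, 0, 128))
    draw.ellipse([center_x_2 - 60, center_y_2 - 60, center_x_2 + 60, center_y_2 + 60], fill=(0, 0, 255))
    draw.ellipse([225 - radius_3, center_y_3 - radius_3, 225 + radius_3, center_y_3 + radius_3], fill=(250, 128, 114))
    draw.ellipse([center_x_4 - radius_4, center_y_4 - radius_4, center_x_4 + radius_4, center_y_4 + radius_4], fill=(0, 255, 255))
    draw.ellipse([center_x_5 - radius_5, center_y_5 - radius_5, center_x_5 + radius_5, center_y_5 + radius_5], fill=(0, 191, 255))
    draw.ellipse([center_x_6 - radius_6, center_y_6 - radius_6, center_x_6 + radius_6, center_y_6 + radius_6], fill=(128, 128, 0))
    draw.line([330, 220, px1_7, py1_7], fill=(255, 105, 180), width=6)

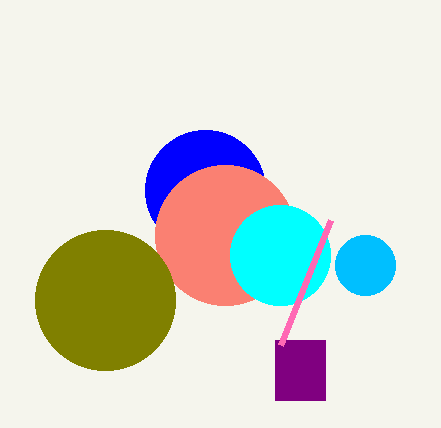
px0_1 = 275, py0_1 = 340, px1_1 = 325, py1_1 = 400, center_x_2 = 205, center_y_2 = 190, center_y_3 = 235, radius_3 = 70, center_x_4 = 280, center_y_4 = 255, radius_4 = 50, center_x_5 = 365, center_y_5 = 265, radius_5 = 30, center_x_6 = 105, center_y_6 = 300, radius_6 = 70, px1_7 = 280, py1_7 = 345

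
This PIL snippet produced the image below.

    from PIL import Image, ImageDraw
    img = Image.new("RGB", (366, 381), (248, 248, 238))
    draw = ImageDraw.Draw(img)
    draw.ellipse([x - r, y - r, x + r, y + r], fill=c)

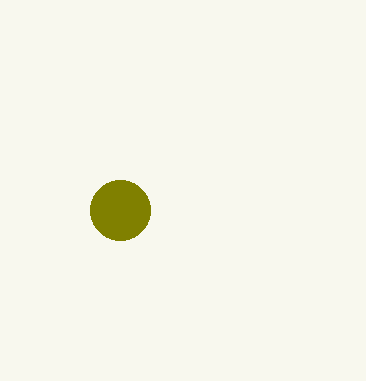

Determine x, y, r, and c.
x = 120; y = 210; r = 30; c = 'olive'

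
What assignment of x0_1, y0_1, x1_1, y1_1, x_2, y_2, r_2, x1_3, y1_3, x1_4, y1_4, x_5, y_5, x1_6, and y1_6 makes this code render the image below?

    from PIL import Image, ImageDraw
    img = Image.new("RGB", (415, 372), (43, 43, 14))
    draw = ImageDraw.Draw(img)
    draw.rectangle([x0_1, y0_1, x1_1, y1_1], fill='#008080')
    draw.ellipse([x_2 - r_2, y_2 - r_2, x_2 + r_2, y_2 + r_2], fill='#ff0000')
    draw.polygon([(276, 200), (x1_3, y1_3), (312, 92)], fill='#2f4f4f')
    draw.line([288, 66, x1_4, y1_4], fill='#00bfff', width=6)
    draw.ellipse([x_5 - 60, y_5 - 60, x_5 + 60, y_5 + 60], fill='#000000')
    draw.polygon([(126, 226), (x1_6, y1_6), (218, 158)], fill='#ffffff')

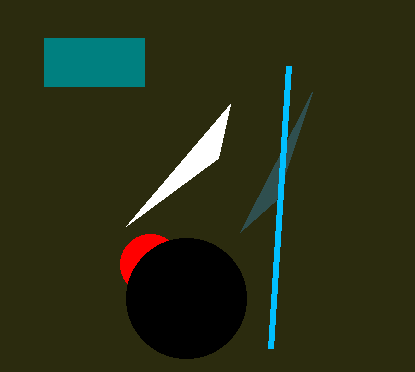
x0_1 = 44, y0_1 = 38, x1_1 = 144, y1_1 = 86, x_2 = 150, y_2 = 264, r_2 = 30, x1_3 = 240, y1_3 = 232, x1_4 = 270, y1_4 = 348, x_5 = 186, y_5 = 298, x1_6 = 230, y1_6 = 104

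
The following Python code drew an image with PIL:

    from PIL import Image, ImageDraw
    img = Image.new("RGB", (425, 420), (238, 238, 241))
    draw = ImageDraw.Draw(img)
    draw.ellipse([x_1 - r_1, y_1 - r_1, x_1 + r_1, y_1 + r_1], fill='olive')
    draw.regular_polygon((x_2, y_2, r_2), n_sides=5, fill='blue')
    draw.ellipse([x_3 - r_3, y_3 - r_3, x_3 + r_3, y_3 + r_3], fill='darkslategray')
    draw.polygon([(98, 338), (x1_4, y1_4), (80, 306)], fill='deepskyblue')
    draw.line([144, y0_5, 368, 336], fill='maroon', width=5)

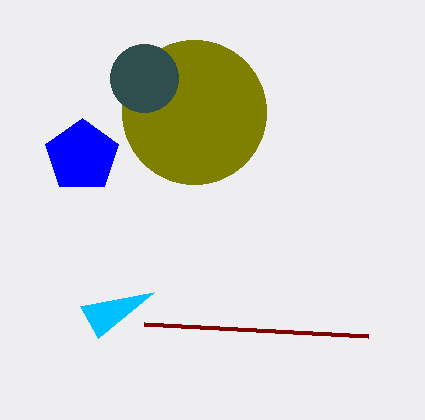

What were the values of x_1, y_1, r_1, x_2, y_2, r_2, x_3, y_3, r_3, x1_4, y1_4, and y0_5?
x_1 = 194
y_1 = 112
r_1 = 72
x_2 = 82
y_2 = 156
r_2 = 38
x_3 = 144
y_3 = 78
r_3 = 34
x1_4 = 154
y1_4 = 292
y0_5 = 324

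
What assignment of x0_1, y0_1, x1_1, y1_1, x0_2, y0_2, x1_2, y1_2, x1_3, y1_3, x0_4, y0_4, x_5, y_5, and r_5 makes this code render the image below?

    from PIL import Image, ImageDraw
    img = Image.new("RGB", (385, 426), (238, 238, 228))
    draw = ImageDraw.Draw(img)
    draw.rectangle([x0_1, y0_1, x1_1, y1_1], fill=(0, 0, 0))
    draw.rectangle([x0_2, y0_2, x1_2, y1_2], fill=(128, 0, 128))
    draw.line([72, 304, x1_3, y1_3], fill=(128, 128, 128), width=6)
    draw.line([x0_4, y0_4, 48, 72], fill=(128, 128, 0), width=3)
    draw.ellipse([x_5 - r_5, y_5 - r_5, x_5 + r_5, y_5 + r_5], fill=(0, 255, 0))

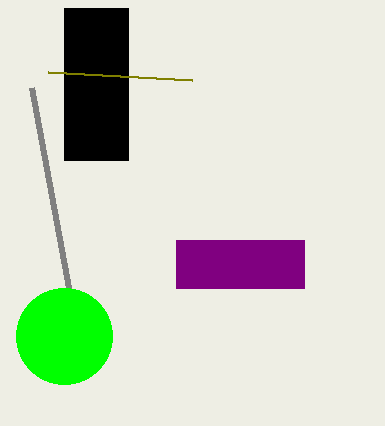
x0_1 = 64; y0_1 = 8; x1_1 = 128; y1_1 = 160; x0_2 = 176; y0_2 = 240; x1_2 = 304; y1_2 = 288; x1_3 = 32; y1_3 = 88; x0_4 = 192; y0_4 = 80; x_5 = 64; y_5 = 336; r_5 = 48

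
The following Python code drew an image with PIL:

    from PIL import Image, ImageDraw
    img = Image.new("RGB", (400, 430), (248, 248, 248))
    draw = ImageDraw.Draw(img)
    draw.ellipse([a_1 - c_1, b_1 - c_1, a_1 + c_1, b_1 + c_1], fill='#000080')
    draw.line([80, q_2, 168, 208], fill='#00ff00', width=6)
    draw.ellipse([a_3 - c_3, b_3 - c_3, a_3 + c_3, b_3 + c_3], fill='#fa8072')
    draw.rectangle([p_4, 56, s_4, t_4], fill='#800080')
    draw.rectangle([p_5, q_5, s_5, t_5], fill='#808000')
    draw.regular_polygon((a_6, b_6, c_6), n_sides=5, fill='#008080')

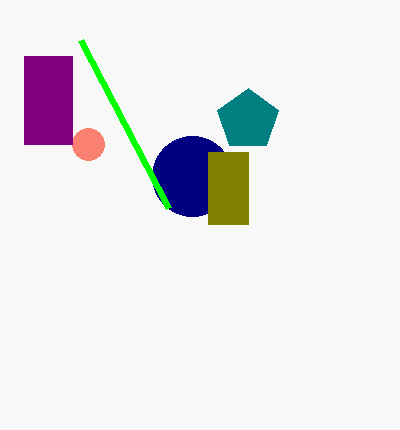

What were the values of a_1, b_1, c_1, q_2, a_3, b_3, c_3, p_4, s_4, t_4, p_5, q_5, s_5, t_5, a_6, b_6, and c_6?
a_1 = 192
b_1 = 176
c_1 = 40
q_2 = 40
a_3 = 88
b_3 = 144
c_3 = 16
p_4 = 24
s_4 = 72
t_4 = 144
p_5 = 208
q_5 = 152
s_5 = 248
t_5 = 224
a_6 = 248
b_6 = 120
c_6 = 32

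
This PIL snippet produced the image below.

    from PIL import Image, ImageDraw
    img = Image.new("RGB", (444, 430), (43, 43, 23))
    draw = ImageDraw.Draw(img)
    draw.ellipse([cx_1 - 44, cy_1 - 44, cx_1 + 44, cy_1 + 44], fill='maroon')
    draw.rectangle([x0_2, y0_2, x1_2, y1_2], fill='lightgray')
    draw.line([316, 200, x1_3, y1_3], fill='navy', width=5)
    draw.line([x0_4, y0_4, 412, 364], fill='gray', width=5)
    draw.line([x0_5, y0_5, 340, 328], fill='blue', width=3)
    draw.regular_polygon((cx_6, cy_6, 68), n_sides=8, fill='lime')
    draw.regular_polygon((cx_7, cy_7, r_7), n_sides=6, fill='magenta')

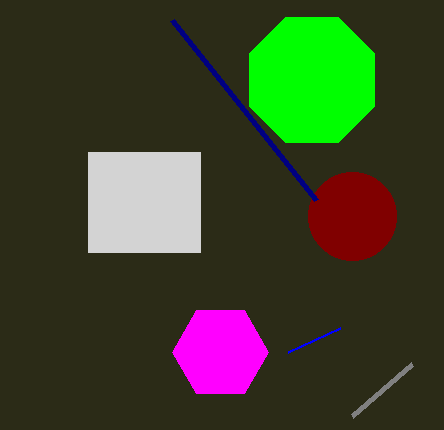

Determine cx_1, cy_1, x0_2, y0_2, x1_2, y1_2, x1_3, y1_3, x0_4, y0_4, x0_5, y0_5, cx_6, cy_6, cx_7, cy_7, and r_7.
cx_1 = 352
cy_1 = 216
x0_2 = 88
y0_2 = 152
x1_2 = 200
y1_2 = 252
x1_3 = 172
y1_3 = 20
x0_4 = 352
y0_4 = 416
x0_5 = 288
y0_5 = 352
cx_6 = 312
cy_6 = 80
cx_7 = 220
cy_7 = 352
r_7 = 48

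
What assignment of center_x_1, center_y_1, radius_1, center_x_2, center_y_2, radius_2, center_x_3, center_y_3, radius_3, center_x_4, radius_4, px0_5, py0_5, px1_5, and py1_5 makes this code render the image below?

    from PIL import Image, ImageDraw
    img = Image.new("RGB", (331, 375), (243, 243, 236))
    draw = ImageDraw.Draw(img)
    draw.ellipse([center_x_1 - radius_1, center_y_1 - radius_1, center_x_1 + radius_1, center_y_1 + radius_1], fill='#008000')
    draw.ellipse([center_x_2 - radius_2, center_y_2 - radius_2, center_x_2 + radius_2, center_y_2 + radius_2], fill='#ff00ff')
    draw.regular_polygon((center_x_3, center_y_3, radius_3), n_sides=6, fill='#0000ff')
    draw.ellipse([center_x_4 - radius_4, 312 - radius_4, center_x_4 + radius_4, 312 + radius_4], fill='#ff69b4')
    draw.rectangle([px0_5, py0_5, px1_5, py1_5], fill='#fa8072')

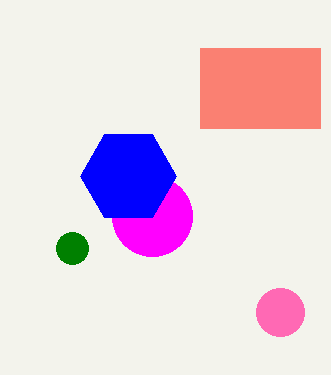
center_x_1 = 72; center_y_1 = 248; radius_1 = 16; center_x_2 = 152; center_y_2 = 216; radius_2 = 40; center_x_3 = 128; center_y_3 = 176; radius_3 = 48; center_x_4 = 280; radius_4 = 24; px0_5 = 200; py0_5 = 48; px1_5 = 320; py1_5 = 128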